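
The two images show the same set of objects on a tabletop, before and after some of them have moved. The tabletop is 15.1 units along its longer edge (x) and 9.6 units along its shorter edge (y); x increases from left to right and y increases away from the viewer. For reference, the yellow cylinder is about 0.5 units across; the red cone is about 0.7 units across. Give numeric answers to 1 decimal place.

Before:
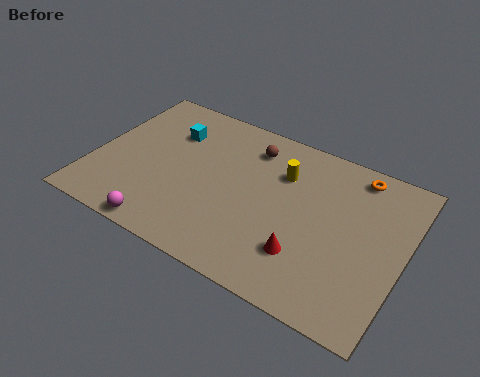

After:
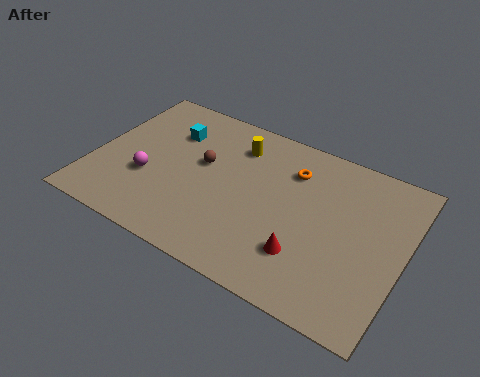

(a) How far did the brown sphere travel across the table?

3.0

The brown sphere was near (7.3, 7.7) before and (5.2, 5.6) after, so it travelled √(2.1² + 2.1²) ≈ 3.0 units.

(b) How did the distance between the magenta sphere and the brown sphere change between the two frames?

-4.4

They were about 7.6 units apart before and 3.2 after — 4.4 units closer together.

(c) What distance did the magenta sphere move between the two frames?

3.0

The magenta sphere was near (4.1, 0.8) before and (2.8, 3.5) after, so it travelled √(1.3² + 2.7²) ≈ 3.0 units.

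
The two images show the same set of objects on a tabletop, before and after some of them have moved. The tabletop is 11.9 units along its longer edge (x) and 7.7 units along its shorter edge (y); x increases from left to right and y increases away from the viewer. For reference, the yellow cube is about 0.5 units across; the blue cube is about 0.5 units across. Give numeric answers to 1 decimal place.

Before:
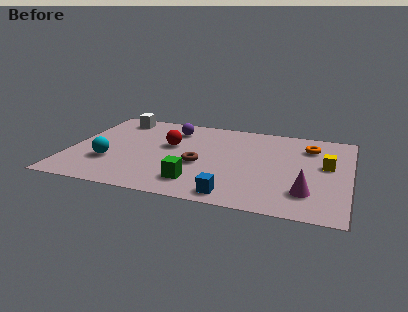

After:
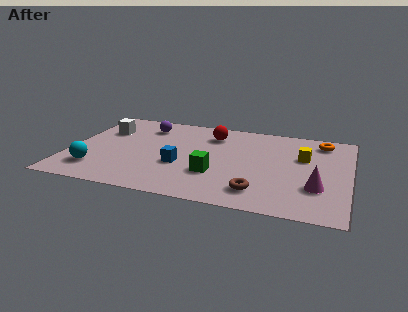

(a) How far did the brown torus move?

3.1

The brown torus was near (5.6, 3.2) before and (8.2, 1.5) after, so it travelled √(2.6² + 1.7²) ≈ 3.1 units.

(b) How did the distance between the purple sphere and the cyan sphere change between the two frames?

+0.4

The distance was about 4.3 in the first image and 4.7 in the second, so they moved 0.4 units further apart.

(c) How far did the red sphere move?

2.2

From (4.2, 4.6) to (5.9, 6.0), the red sphere covered √(1.7² + 1.4²) ≈ 2.2 units.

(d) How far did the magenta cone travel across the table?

0.6

The magenta cone moved from about (10.2, 1.9) to (10.6, 2.4), a distance of √(0.4² + 0.5²) ≈ 0.6.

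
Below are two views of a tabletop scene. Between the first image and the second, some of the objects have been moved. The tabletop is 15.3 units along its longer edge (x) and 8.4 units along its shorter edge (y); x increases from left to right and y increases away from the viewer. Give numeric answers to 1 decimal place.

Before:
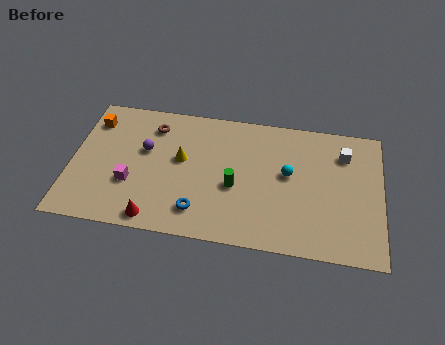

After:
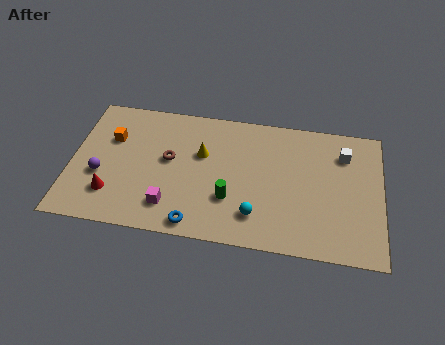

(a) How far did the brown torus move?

2.2

The brown torus was near (3.9, 6.7) before and (4.8, 4.7) after, so it travelled √(0.9² + 2.0²) ≈ 2.2 units.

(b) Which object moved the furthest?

the cyan sphere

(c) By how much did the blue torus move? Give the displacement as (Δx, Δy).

(-0.1, -0.8)

From the two frames, the blue torus sits at roughly (6.4, 1.7) before and (6.3, 0.9) after.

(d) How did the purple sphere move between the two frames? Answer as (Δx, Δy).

(-2.1, -1.9)

From the two frames, the purple sphere sits at roughly (3.6, 5.1) before and (1.5, 3.2) after.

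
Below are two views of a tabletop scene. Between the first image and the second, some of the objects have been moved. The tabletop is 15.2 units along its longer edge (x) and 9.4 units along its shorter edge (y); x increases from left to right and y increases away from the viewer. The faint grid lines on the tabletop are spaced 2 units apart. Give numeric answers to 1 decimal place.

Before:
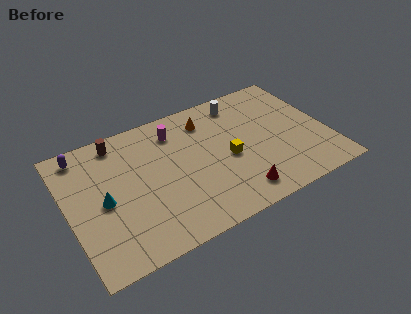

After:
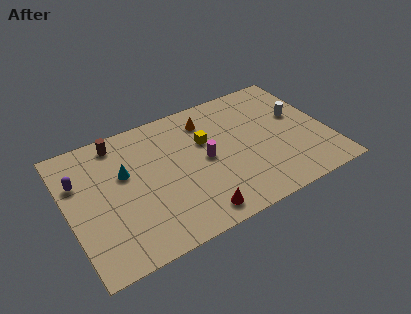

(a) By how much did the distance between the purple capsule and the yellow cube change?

-1.6

Before: roughly 9.0 units apart; after: 7.4. That's 1.6 units closer together.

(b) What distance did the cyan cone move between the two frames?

2.0

The cyan cone moved from about (2.0, 4.4) to (3.4, 5.8), a distance of √(1.4² + 1.4²) ≈ 2.0.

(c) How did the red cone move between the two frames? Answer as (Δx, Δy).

(-2.5, -0.3)

The red cone was at about (9.4, 1.5) and moved to about (6.9, 1.2).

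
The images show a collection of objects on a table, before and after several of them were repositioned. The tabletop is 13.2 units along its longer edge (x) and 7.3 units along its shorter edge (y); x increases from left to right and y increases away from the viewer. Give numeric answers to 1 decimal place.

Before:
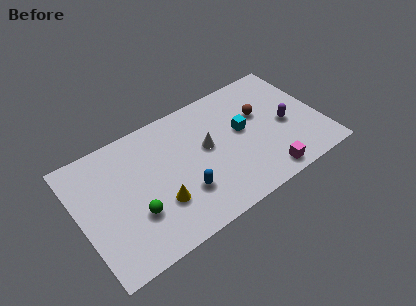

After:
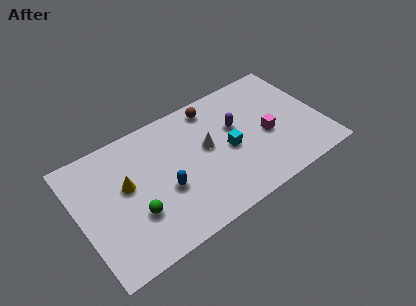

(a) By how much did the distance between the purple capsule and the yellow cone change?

-1.2

Before: roughly 7.3 units apart; after: 6.1. That's 1.2 units closer together.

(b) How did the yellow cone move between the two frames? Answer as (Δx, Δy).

(-1.5, 1.9)

The yellow cone started near (4.1, 2.3) and ended near (2.6, 4.2).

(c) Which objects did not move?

the green sphere and the white cone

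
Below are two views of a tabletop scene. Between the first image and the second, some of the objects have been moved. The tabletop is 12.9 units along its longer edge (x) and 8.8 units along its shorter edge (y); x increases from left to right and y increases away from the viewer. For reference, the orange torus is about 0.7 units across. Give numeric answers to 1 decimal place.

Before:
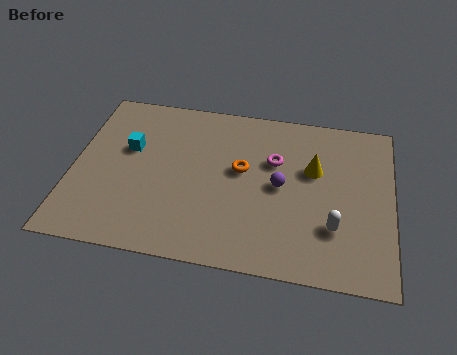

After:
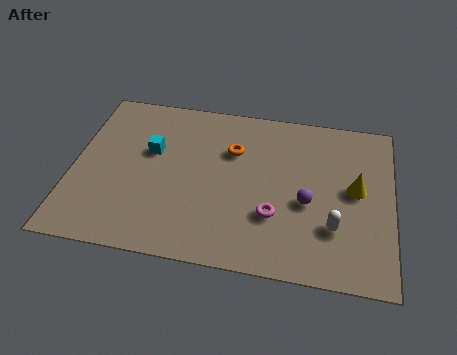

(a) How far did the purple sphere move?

1.3

The purple sphere was near (8.4, 4.4) before and (9.5, 3.7) after, so it travelled √(1.1² + 0.7²) ≈ 1.3 units.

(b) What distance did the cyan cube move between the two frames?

0.9

The cyan cube was near (2.2, 5.4) before and (3.1, 5.4) after, so it travelled √(0.9² + 0.0²) ≈ 0.9 units.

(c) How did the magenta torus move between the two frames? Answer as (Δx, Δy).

(0.1, -2.9)

The magenta torus started near (8.1, 5.7) and ended near (8.2, 2.8).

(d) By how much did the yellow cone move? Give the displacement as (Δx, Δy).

(1.7, -0.8)

From the two frames, the yellow cone sits at roughly (9.7, 5.5) before and (11.4, 4.7) after.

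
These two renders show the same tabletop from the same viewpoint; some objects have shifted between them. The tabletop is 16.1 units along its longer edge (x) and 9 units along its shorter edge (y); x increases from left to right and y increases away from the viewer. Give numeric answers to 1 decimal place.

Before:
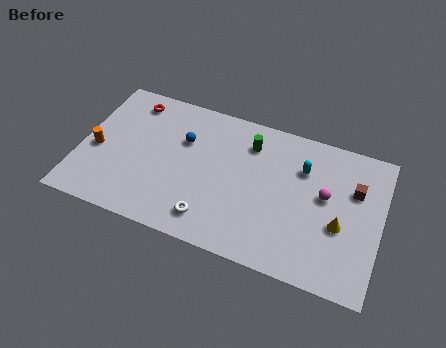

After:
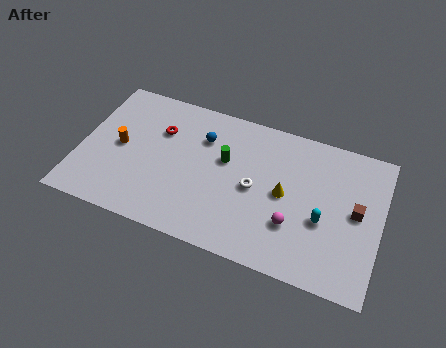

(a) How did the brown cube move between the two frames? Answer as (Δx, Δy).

(0.2, -1.3)

The brown cube was at about (14.6, 6.0) and moved to about (14.8, 4.7).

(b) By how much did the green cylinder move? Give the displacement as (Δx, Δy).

(-1.2, -1.5)

From the two frames, the green cylinder sits at roughly (8.9, 7.0) before and (7.7, 5.5) after.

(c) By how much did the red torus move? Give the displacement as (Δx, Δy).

(1.7, -1.4)

From the two frames, the red torus sits at roughly (2.4, 7.6) before and (4.1, 6.2) after.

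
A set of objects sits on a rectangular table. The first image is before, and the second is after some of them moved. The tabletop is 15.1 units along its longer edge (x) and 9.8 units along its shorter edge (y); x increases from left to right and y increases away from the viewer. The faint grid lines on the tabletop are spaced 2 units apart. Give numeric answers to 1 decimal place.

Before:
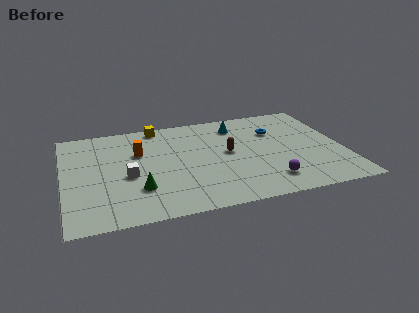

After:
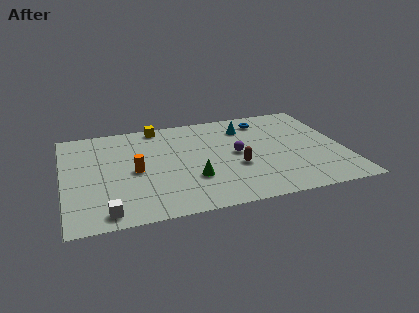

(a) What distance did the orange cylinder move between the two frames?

1.8

The orange cylinder moved from about (4.1, 6.4) to (3.8, 4.6), a distance of √(0.3² + 1.8²) ≈ 1.8.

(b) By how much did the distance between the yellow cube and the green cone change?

-0.3

They were about 6.3 units apart before and 6.0 after — 0.3 units closer together.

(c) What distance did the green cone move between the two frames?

2.9

From (3.9, 2.8) to (6.8, 3.1), the green cone covered √(2.9² + 0.3²) ≈ 2.9 units.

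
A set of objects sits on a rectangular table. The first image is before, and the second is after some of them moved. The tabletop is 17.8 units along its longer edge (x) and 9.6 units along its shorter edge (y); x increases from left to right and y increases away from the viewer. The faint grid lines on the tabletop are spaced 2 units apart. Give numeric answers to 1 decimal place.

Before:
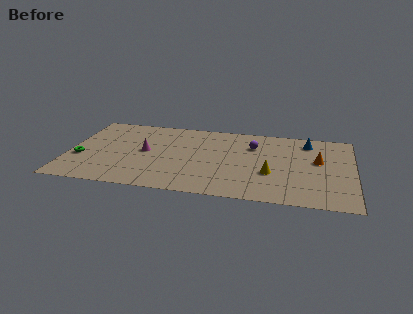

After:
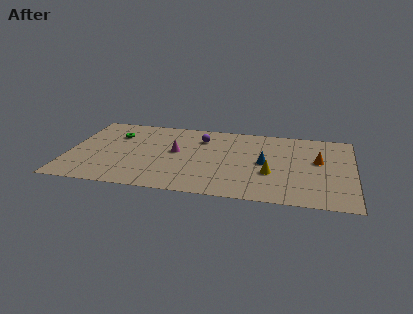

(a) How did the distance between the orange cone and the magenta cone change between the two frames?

-1.9

They were about 10.8 units apart before and 8.9 after — 1.9 units closer together.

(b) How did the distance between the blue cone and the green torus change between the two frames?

-5.0

Before: roughly 14.7 units apart; after: 9.7. That's 5.0 units closer together.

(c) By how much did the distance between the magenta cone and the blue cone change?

-4.9

Before: roughly 10.5 units apart; after: 5.6. That's 4.9 units closer together.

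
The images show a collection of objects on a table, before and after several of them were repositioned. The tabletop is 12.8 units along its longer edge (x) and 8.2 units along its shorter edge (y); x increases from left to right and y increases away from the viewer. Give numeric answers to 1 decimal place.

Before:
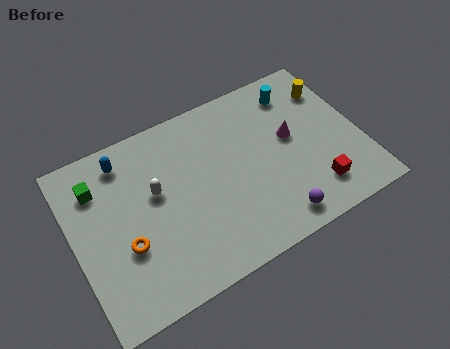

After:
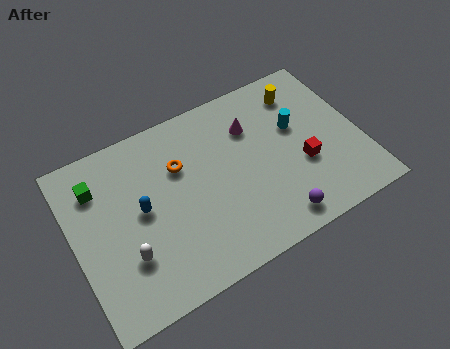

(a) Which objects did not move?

the green cube and the purple sphere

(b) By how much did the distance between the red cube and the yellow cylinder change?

-1.2

They were about 4.7 units apart before and 3.5 after — 1.2 units closer together.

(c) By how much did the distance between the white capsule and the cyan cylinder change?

+1.4

They were about 7.0 units apart before and 8.4 after — 1.4 units further apart.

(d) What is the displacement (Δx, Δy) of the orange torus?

(2.8, 2.5)

The orange torus started near (2.1, 3.0) and ended near (4.9, 5.5).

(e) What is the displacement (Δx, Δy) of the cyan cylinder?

(-0.3, -1.7)

The cyan cylinder started near (10.4, 6.7) and ended near (10.1, 5.0).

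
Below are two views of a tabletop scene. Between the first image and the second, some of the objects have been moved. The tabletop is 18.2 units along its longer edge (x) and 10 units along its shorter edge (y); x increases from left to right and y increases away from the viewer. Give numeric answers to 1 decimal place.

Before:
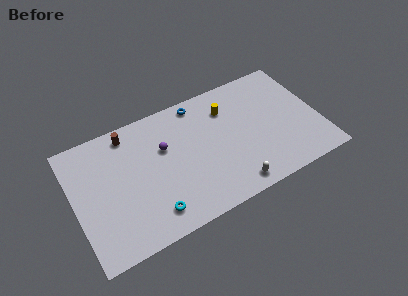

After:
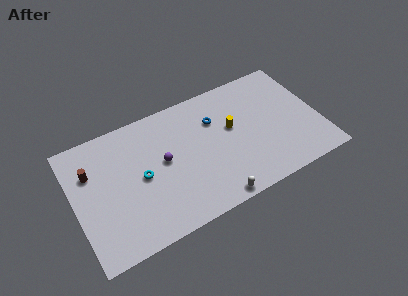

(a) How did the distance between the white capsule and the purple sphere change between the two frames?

-1.3

Before: roughly 6.8 units apart; after: 5.5. That's 1.3 units closer together.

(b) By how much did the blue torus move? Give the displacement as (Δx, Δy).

(1.0, -1.9)

The blue torus started near (9.7, 8.9) and ended near (10.7, 7.0).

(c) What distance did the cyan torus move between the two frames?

3.1

The cyan torus moved from about (5.3, 1.8) to (4.9, 4.9), a distance of √(0.4² + 3.1²) ≈ 3.1.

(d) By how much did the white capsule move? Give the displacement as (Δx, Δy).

(-1.5, -0.4)

The white capsule was at about (11.2, 1.2) and moved to about (9.7, 0.8).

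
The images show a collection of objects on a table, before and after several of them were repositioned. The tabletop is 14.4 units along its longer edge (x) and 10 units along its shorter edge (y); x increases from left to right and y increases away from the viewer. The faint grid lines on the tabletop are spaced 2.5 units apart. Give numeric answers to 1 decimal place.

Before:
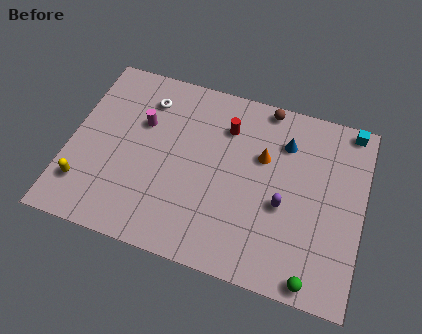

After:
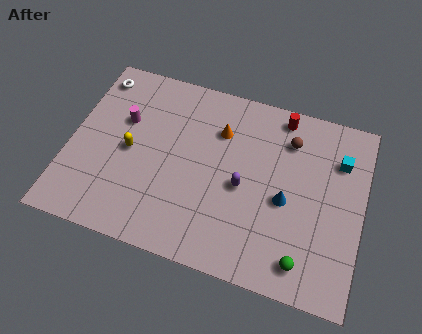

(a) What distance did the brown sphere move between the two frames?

2.0

From (9.3, 9.2) to (10.6, 7.7), the brown sphere covered √(1.3² + 1.5²) ≈ 2.0 units.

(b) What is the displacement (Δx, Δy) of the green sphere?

(-0.5, 0.7)

The green sphere was at about (12.3, 0.8) and moved to about (11.8, 1.5).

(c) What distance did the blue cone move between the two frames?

3.1

From (10.4, 7.5) to (10.7, 4.4), the blue cone covered √(0.3² + 3.1²) ≈ 3.1 units.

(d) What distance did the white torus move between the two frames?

2.7

From (3.5, 7.9) to (0.9, 8.5), the white torus covered √(2.6² + 0.6²) ≈ 2.7 units.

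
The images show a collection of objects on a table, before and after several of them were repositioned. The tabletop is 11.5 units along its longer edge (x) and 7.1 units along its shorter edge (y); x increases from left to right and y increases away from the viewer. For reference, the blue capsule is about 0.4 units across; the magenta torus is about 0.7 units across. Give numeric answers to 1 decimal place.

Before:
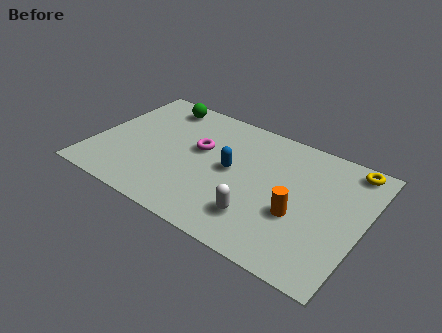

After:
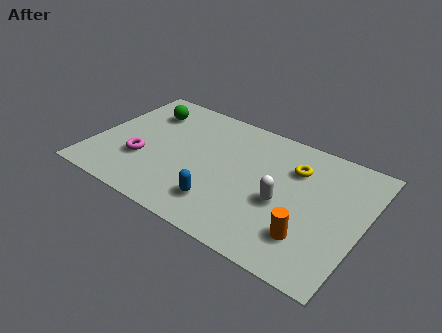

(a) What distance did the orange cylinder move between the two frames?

1.1

The orange cylinder was near (8.9, 2.7) before and (9.5, 1.8) after, so it travelled √(0.6² + 0.9²) ≈ 1.1 units.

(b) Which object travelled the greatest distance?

the magenta torus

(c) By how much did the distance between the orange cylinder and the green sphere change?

+1.1

They were about 7.4 units apart before and 8.5 after — 1.1 units further apart.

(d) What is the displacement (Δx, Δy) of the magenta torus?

(-2.2, -1.8)

The magenta torus started near (4.4, 4.2) and ended near (2.2, 2.4).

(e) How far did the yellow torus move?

2.5

The yellow torus was near (10.6, 6.3) before and (8.4, 5.1) after, so it travelled √(2.2² + 1.2²) ≈ 2.5 units.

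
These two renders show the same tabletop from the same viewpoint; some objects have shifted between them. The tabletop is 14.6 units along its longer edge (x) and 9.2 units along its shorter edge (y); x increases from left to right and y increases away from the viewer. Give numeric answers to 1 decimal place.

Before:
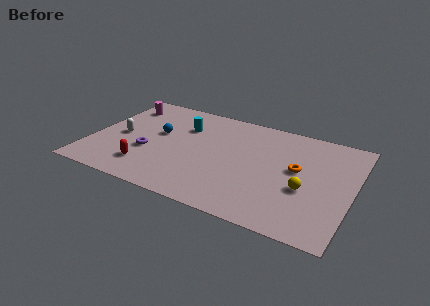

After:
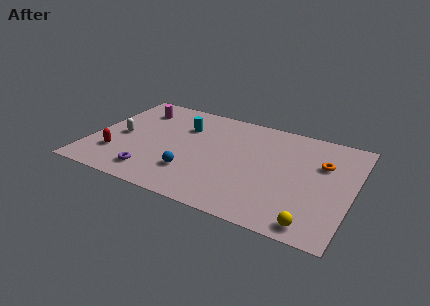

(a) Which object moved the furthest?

the blue sphere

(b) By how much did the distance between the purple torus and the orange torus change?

+1.7

They were about 8.4 units apart before and 10.1 after — 1.7 units further apart.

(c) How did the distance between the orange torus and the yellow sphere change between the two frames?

+3.5

The distance was about 1.6 in the first image and 5.1 in the second, so they moved 3.5 units further apart.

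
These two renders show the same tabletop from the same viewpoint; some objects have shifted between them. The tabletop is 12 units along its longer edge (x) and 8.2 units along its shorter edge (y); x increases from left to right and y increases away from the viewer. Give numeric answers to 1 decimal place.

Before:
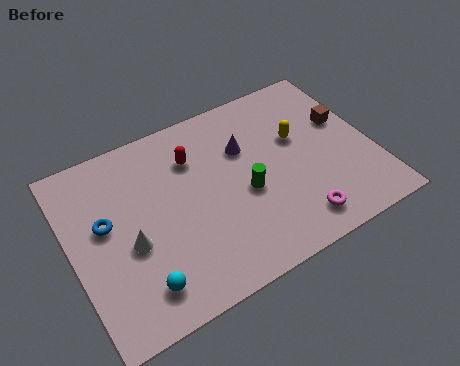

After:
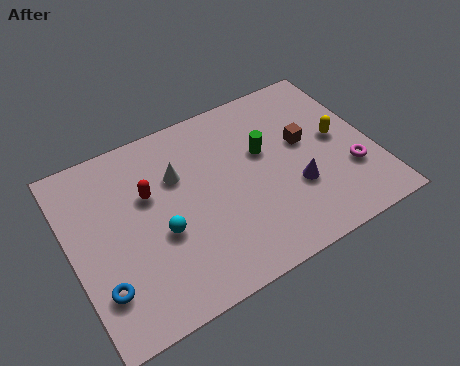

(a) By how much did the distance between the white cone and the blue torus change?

+3.4

Before: roughly 1.5 units apart; after: 4.9. That's 3.4 units further apart.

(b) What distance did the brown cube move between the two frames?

1.7

From (11.1, 5.0) to (9.4, 4.7), the brown cube covered √(1.7² + 0.3²) ≈ 1.7 units.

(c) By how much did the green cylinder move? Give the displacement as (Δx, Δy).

(1.0, 1.5)

The green cylinder was at about (6.8, 3.5) and moved to about (7.8, 5.0).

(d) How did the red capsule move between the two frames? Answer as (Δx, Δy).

(-1.9, -0.8)

The red capsule was at about (5.1, 6.0) and moved to about (3.2, 5.2).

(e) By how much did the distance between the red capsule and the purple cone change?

+3.9

Before: roughly 2.1 units apart; after: 6.0. That's 3.9 units further apart.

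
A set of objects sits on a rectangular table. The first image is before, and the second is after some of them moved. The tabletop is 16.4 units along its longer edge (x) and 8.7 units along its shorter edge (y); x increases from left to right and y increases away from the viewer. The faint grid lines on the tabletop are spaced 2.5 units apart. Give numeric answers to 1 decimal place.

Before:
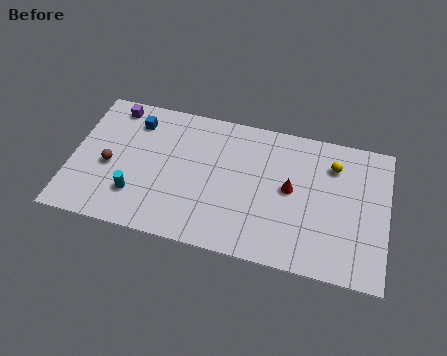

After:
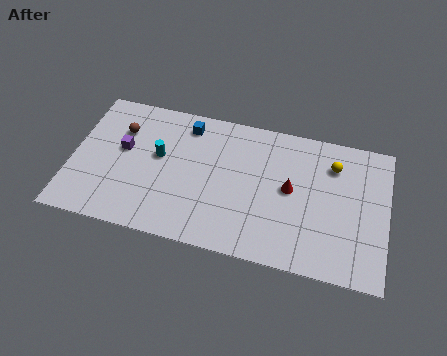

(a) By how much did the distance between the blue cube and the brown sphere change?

+0.3

The distance was about 3.3 in the first image and 3.6 in the second, so they moved 0.3 units further apart.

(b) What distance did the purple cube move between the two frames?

2.7

The purple cube moved from about (1.9, 7.6) to (2.6, 5.0), a distance of √(0.7² + 2.6²) ≈ 2.7.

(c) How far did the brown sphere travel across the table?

2.4

The brown sphere was near (2.0, 3.8) before and (2.4, 6.2) after, so it travelled √(0.4² + 2.4²) ≈ 2.4 units.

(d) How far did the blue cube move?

2.7

From (3.1, 6.9) to (5.8, 7.3), the blue cube covered √(2.7² + 0.4²) ≈ 2.7 units.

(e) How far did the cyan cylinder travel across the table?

2.9

The cyan cylinder moved from about (3.5, 2.3) to (4.5, 5.0), a distance of √(1.0² + 2.7²) ≈ 2.9.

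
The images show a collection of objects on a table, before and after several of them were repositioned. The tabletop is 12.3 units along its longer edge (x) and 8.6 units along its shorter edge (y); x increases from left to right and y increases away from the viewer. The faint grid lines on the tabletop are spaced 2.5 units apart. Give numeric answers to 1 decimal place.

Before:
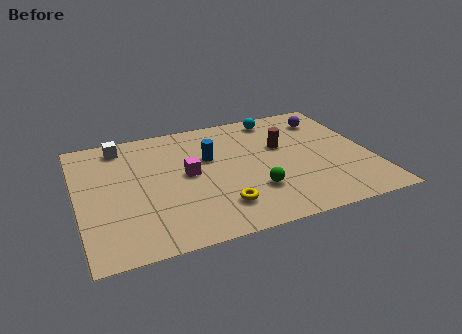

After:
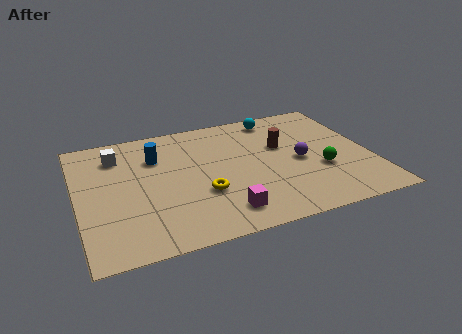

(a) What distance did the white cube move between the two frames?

0.7

From (2.0, 7.4) to (1.8, 6.7), the white cube covered √(0.2² + 0.7²) ≈ 0.7 units.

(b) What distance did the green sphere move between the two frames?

3.0

The green sphere moved from about (7.2, 2.5) to (10.1, 3.1), a distance of √(2.9² + 0.6²) ≈ 3.0.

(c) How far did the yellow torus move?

1.3

From (5.7, 1.9) to (5.1, 3.0), the yellow torus covered √(0.6² + 1.1²) ≈ 1.3 units.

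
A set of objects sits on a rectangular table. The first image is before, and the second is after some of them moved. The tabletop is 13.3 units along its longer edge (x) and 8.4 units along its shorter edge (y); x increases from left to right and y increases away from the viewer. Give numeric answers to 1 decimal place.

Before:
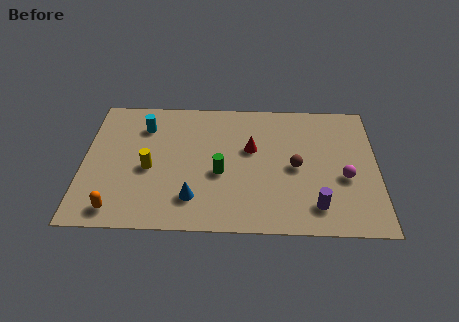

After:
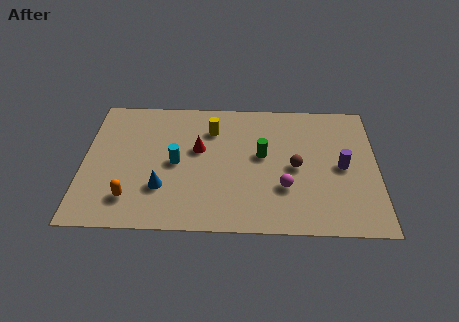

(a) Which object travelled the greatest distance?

the yellow cylinder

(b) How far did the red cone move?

2.4

From (7.6, 5.1) to (5.2, 5.0), the red cone covered √(2.4² + 0.1²) ≈ 2.4 units.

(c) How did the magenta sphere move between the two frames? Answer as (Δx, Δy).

(-2.7, -0.7)

The magenta sphere was at about (11.8, 3.4) and moved to about (9.1, 2.7).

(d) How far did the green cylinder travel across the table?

2.2

From (6.2, 3.5) to (8.1, 4.7), the green cylinder covered √(1.9² + 1.2²) ≈ 2.2 units.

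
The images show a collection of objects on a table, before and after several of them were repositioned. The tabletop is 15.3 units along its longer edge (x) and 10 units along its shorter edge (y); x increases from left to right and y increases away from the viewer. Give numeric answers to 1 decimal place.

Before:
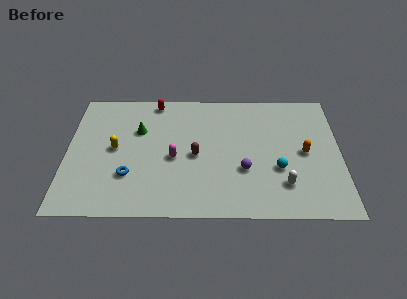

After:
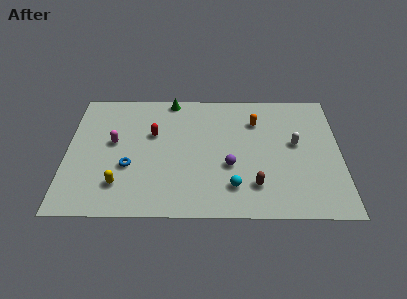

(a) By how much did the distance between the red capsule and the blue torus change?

-3.3

The distance was about 6.2 in the first image and 2.9 in the second, so they moved 3.3 units closer together.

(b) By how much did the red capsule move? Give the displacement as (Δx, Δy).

(-0.1, -2.7)

From the two frames, the red capsule sits at roughly (4.9, 9.0) before and (4.8, 6.3) after.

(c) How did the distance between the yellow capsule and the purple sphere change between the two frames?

-1.1

The distance was about 7.4 in the first image and 6.3 in the second, so they moved 1.1 units closer together.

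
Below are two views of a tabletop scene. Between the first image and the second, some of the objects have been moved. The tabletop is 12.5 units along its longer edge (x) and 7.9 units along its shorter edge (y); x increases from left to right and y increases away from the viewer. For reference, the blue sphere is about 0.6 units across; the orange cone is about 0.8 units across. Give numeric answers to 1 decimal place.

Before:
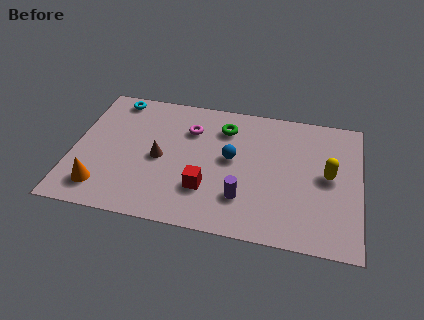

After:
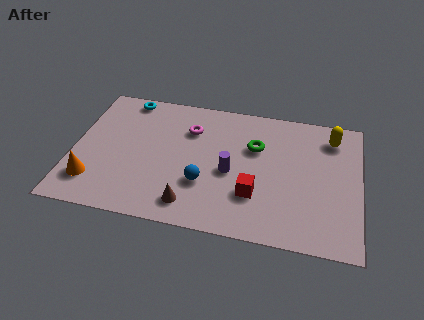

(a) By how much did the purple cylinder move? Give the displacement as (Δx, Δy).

(-0.6, 1.4)

The purple cylinder started near (7.5, 2.1) and ended near (6.9, 3.5).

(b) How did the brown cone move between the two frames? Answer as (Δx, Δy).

(1.5, -2.4)

From the two frames, the brown cone sits at roughly (3.8, 3.7) before and (5.3, 1.3) after.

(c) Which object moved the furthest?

the brown cone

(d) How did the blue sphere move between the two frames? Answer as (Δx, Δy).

(-1.1, -1.7)

The blue sphere started near (6.9, 4.3) and ended near (5.8, 2.6).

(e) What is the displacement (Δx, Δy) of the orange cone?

(-0.4, 0.3)

The orange cone started near (1.4, 1.5) and ended near (1.0, 1.8).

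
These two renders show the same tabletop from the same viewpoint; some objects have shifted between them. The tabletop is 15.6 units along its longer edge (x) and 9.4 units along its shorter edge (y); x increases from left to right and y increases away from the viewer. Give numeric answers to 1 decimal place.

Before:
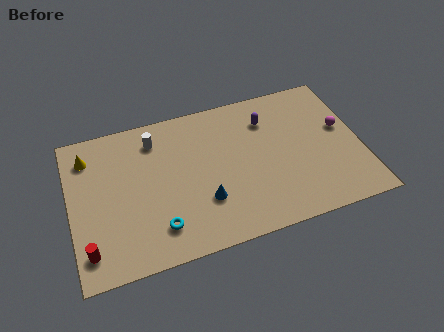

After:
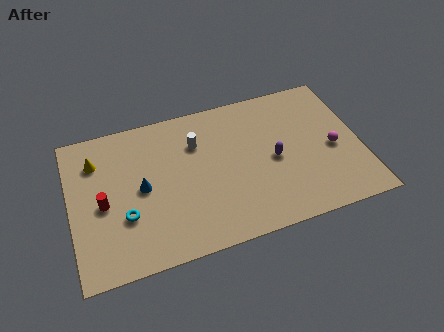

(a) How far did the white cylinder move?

2.4

The white cylinder was near (4.7, 7.6) before and (6.9, 6.7) after, so it travelled √(2.2² + 0.9²) ≈ 2.4 units.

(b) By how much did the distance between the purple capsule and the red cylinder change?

-2.2

The distance was about 11.4 in the first image and 9.2 in the second, so they moved 2.2 units closer together.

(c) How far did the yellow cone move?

0.6

From (1.1, 7.5) to (1.5, 7.1), the yellow cone covered √(0.4² + 0.4²) ≈ 0.6 units.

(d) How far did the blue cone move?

3.7

The blue cone moved from about (7.0, 2.9) to (3.8, 4.7), a distance of √(3.2² + 1.8²) ≈ 3.7.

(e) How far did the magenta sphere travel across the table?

1.3

The magenta sphere was near (14.7, 5.4) before and (14.1, 4.2) after, so it travelled √(0.6² + 1.2²) ≈ 1.3 units.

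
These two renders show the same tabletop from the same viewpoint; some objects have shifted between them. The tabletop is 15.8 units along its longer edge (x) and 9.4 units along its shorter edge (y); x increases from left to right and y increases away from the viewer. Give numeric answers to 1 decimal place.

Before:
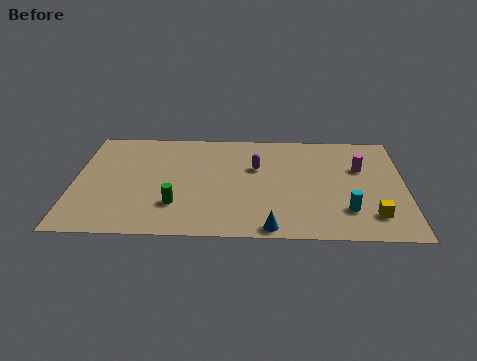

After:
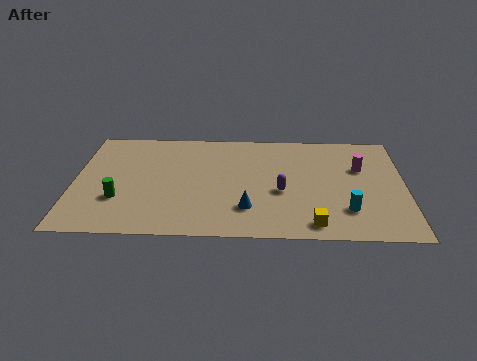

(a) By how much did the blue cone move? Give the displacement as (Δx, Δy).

(-1.1, 1.6)

The blue cone started near (9.4, 0.8) and ended near (8.3, 2.4).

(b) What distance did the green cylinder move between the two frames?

2.7

The green cylinder was near (4.9, 2.6) before and (2.2, 3.0) after, so it travelled √(2.7² + 0.4²) ≈ 2.7 units.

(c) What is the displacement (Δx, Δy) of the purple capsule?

(1.2, -2.1)

The purple capsule started near (8.7, 6.0) and ended near (9.9, 3.9).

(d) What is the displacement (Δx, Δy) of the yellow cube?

(-2.8, -0.8)

From the two frames, the yellow cube sits at roughly (14.2, 2.0) before and (11.4, 1.2) after.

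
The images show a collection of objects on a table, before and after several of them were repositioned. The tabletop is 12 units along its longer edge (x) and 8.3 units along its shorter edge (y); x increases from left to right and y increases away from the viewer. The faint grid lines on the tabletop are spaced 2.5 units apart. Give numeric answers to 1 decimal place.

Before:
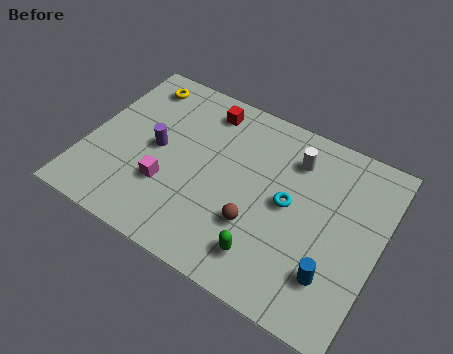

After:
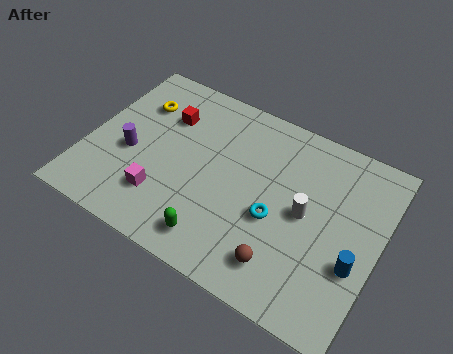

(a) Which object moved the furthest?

the white cylinder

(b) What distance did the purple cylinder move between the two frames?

1.2

From (2.8, 4.2) to (1.8, 3.5), the purple cylinder covered √(1.0² + 0.7²) ≈ 1.2 units.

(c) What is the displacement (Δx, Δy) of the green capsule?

(-2.0, -0.3)

From the two frames, the green capsule sits at roughly (7.8, 1.6) before and (5.8, 1.3) after.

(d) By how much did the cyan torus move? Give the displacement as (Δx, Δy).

(-0.4, -0.9)

The cyan torus was at about (8.3, 4.3) and moved to about (7.9, 3.4).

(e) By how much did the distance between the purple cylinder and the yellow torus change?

-0.6

The distance was about 3.1 in the first image and 2.5 in the second, so they moved 0.6 units closer together.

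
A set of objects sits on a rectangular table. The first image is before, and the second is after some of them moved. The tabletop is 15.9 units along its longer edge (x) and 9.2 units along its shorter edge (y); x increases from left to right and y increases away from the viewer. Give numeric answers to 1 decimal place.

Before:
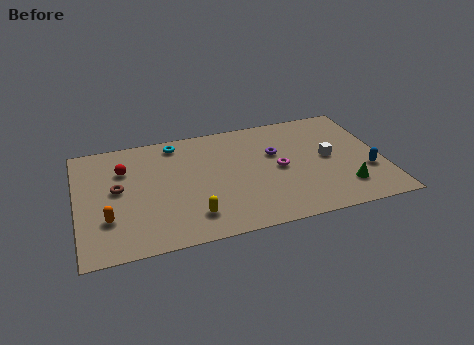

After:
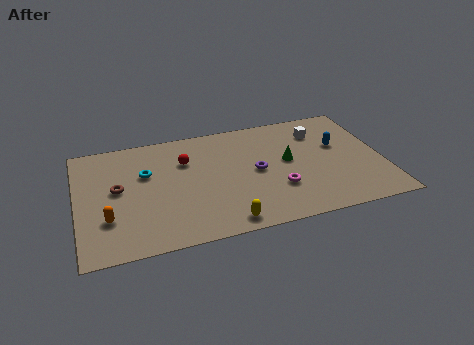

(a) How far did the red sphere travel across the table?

3.2

From (2.5, 6.5) to (5.7, 6.4), the red sphere covered √(3.2² + 0.1²) ≈ 3.2 units.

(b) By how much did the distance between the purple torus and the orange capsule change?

-1.4

They were about 9.4 units apart before and 8.0 after — 1.4 units closer together.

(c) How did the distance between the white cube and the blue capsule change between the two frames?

-0.8

Before: roughly 2.5 units apart; after: 1.7. That's 0.8 units closer together.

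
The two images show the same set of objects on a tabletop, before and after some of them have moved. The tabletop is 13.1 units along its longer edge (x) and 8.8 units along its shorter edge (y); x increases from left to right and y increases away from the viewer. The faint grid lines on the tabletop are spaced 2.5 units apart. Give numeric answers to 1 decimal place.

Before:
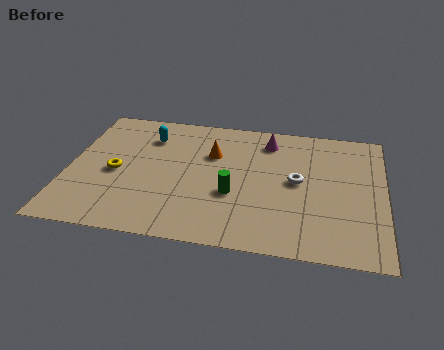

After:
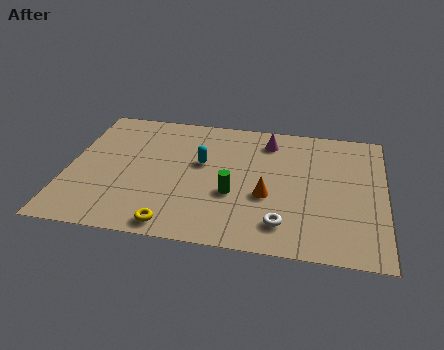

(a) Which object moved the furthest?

the yellow torus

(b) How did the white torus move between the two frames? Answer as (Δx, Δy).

(-0.5, -2.9)

The white torus was at about (9.5, 4.6) and moved to about (9.0, 1.7).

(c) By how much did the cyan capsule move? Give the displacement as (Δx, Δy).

(2.3, -1.5)

From the two frames, the cyan capsule sits at roughly (3.2, 6.7) before and (5.5, 5.2) after.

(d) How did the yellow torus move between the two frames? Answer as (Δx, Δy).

(2.6, -3.1)

The yellow torus started near (2.0, 4.0) and ended near (4.6, 0.9).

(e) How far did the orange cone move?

3.5

The orange cone moved from about (5.9, 5.9) to (8.3, 3.4), a distance of √(2.4² + 2.5²) ≈ 3.5.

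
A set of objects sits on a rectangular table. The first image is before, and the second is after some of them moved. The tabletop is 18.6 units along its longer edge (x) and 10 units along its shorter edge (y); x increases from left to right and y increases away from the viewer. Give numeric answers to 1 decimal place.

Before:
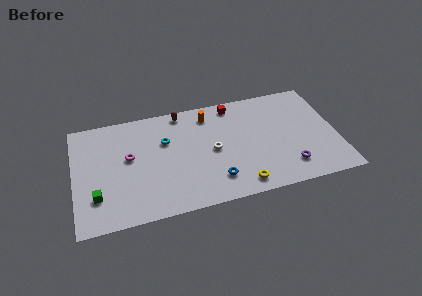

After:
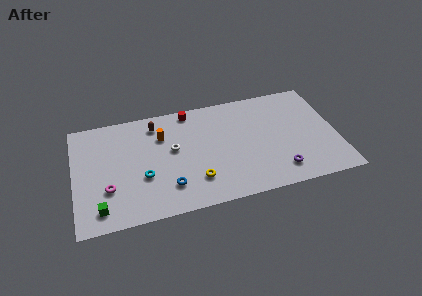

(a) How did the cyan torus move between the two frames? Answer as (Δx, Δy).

(-1.7, -2.9)

From the two frames, the cyan torus sits at roughly (6.5, 6.6) before and (4.8, 3.7) after.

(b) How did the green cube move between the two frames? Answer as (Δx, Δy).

(0.2, -1.1)

From the two frames, the green cube sits at roughly (1.5, 2.7) before and (1.7, 1.6) after.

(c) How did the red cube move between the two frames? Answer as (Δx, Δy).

(-3.1, 0.2)

The red cube started near (11.5, 8.8) and ended near (8.4, 9.0).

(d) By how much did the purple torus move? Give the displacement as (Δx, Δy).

(-0.7, -0.2)

From the two frames, the purple torus sits at roughly (15.0, 2.1) before and (14.3, 1.9) after.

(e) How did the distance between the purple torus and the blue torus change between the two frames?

+2.6

They were about 5.2 units apart before and 7.8 after — 2.6 units further apart.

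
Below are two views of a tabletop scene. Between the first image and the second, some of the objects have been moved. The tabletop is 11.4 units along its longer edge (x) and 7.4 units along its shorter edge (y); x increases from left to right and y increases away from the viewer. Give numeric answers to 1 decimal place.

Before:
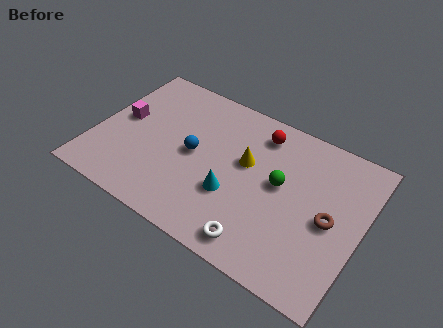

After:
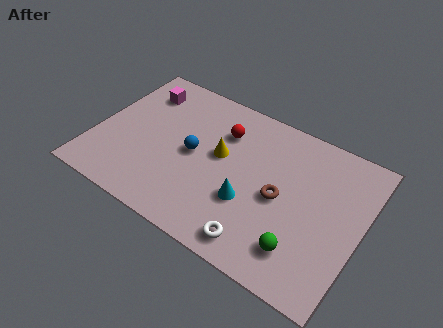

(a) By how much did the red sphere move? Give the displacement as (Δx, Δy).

(-1.5, -0.7)

The red sphere started near (6.7, 6.1) and ended near (5.2, 5.4).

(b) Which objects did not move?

the blue sphere and the white torus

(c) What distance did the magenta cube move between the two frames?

1.9

The magenta cube was near (1.0, 4.0) before and (1.5, 5.8) after, so it travelled √(0.5² + 1.8²) ≈ 1.9 units.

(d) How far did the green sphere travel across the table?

2.8

The green sphere moved from about (7.9, 4.1) to (9.2, 1.6), a distance of √(1.3² + 2.5²) ≈ 2.8.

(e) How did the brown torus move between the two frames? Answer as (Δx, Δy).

(-2.1, 0.0)

The brown torus was at about (10.1, 3.5) and moved to about (8.0, 3.5).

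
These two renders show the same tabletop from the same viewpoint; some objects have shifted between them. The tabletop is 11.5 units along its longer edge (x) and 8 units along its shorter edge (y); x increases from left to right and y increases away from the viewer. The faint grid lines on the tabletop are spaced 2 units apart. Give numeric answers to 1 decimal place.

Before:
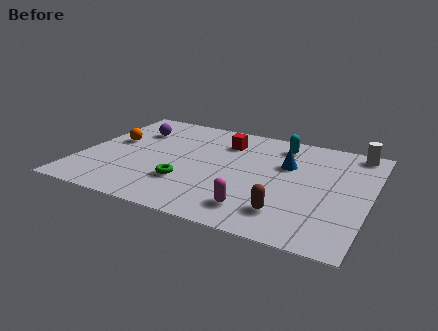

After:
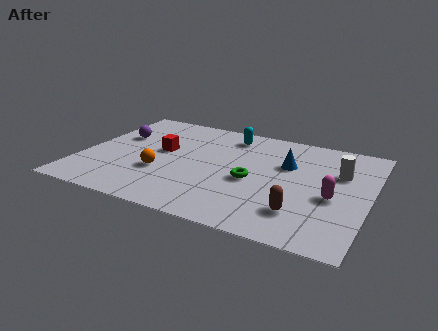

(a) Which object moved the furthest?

the magenta capsule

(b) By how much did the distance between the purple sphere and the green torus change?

+1.6

Before: roughly 4.3 units apart; after: 5.9. That's 1.6 units further apart.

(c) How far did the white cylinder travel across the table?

2.0

The white cylinder moved from about (10.7, 7.2) to (10.2, 5.3), a distance of √(0.5² + 1.9²) ≈ 2.0.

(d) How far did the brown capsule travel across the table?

0.5

The brown capsule moved from about (8.5, 1.7) to (9.0, 1.9), a distance of √(0.5² + 0.2²) ≈ 0.5.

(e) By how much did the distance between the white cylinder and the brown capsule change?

-2.3

The distance was about 5.9 in the first image and 3.6 in the second, so they moved 2.3 units closer together.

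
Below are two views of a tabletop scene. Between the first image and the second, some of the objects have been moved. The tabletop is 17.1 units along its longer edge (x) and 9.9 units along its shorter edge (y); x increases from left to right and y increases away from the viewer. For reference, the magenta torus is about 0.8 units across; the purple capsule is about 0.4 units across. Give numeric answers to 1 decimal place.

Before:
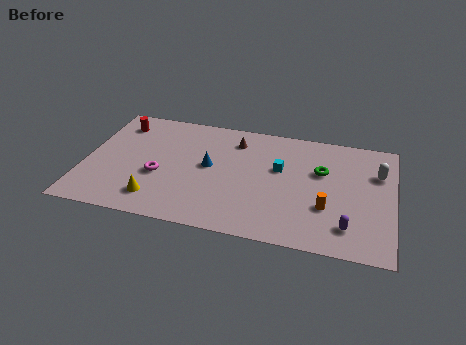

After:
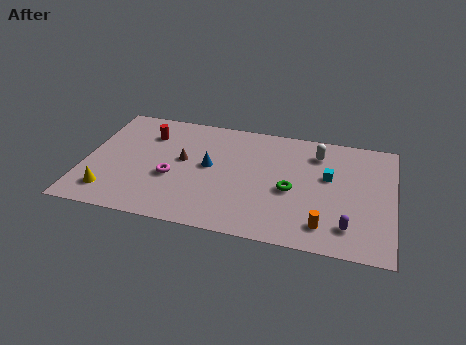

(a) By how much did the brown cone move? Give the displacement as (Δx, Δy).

(-2.8, -2.4)

The brown cone started near (8.2, 7.9) and ended near (5.4, 5.5).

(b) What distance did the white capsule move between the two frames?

3.5

The white capsule was near (16.2, 6.8) before and (12.8, 7.8) after, so it travelled √(3.4² + 1.0²) ≈ 3.5 units.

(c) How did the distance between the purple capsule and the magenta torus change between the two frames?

-0.7

The distance was about 10.7 in the first image and 10.0 in the second, so they moved 0.7 units closer together.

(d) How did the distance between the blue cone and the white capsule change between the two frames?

-3.0

They were about 9.4 units apart before and 6.4 after — 3.0 units closer together.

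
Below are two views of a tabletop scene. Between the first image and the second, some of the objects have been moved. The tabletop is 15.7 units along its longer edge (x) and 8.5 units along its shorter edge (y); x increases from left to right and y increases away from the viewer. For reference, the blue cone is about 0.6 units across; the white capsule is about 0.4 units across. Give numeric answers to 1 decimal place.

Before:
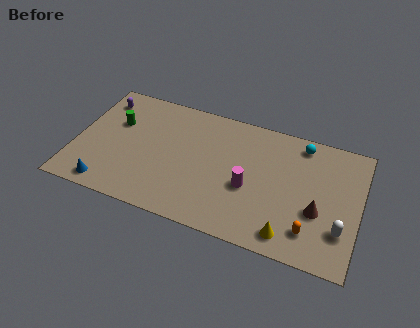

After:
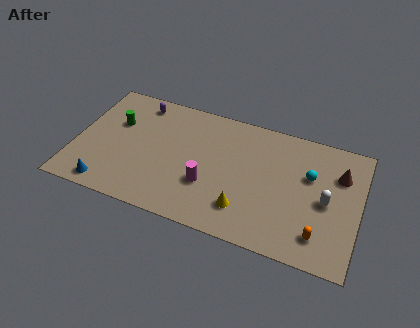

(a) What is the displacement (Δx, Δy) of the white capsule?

(-0.9, 1.6)

The white capsule was at about (14.8, 2.4) and moved to about (13.9, 4.0).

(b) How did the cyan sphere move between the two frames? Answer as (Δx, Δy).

(0.6, -2.0)

From the two frames, the cyan sphere sits at roughly (12.3, 7.4) before and (12.9, 5.4) after.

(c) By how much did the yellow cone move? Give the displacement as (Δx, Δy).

(-2.5, 0.8)

From the two frames, the yellow cone sits at roughly (12.1, 1.2) before and (9.6, 2.0) after.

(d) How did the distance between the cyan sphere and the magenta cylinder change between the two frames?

+1.3

The distance was about 4.7 in the first image and 6.0 in the second, so they moved 1.3 units further apart.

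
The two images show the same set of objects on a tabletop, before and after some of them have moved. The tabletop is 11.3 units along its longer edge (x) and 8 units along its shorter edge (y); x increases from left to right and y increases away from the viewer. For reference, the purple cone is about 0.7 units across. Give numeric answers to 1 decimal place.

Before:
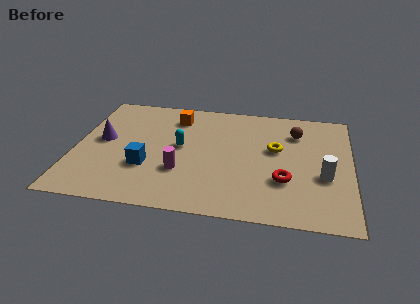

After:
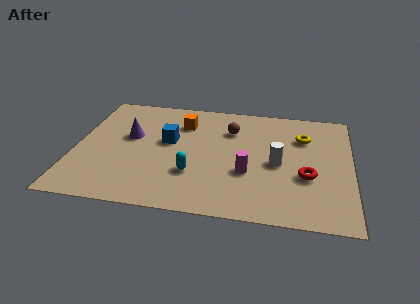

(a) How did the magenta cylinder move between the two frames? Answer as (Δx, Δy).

(2.7, 0.3)

From the two frames, the magenta cylinder sits at roughly (4.4, 2.6) before and (7.1, 2.9) after.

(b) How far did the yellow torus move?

1.5

The yellow torus was near (8.2, 4.7) before and (9.3, 5.7) after, so it travelled √(1.1² + 1.0²) ≈ 1.5 units.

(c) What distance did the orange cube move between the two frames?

0.5

The orange cube moved from about (4.0, 6.4) to (4.3, 6.0), a distance of √(0.3² + 0.4²) ≈ 0.5.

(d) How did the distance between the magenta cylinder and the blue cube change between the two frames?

+2.3

They were about 1.4 units apart before and 3.7 after — 2.3 units further apart.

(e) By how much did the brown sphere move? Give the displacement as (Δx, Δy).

(-2.7, -0.2)

From the two frames, the brown sphere sits at roughly (9.0, 6.0) before and (6.3, 5.8) after.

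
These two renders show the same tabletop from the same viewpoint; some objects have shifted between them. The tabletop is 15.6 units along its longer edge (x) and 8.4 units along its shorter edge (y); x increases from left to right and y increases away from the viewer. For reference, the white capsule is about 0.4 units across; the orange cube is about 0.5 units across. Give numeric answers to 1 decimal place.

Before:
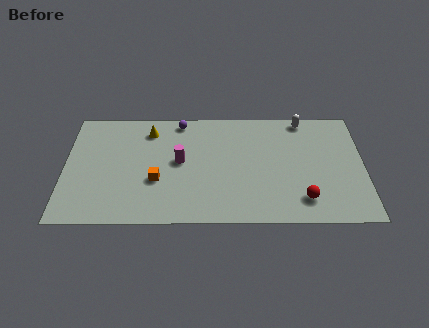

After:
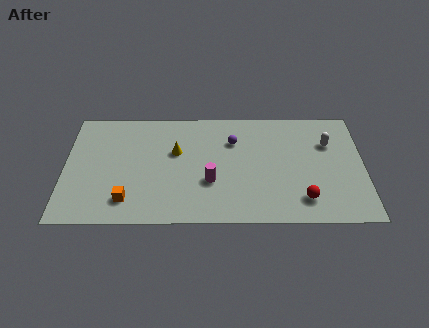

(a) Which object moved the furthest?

the purple sphere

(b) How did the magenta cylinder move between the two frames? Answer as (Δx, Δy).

(1.6, -1.5)

The magenta cylinder was at about (6.0, 4.5) and moved to about (7.6, 3.0).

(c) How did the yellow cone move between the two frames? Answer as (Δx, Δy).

(1.4, -1.6)

The yellow cone was at about (4.4, 6.8) and moved to about (5.8, 5.2).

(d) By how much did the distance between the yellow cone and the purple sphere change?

+1.4

They were about 1.7 units apart before and 3.1 after — 1.4 units further apart.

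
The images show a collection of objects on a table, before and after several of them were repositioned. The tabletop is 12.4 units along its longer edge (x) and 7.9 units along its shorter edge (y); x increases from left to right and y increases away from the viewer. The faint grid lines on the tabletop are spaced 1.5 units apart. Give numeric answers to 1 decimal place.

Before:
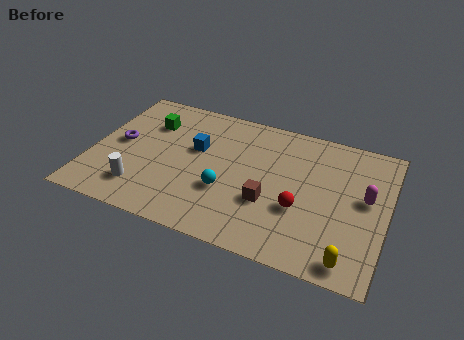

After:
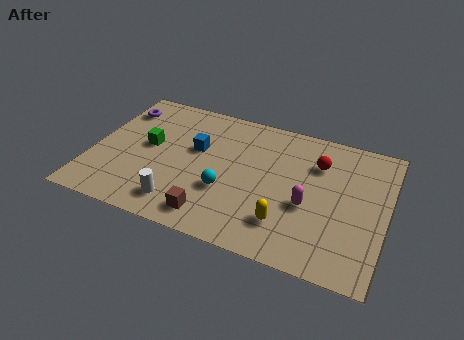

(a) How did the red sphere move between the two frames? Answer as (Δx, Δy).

(0.5, 2.8)

From the two frames, the red sphere sits at roughly (8.9, 2.9) before and (9.4, 5.7) after.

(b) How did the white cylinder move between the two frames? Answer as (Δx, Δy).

(1.7, -0.3)

The white cylinder was at about (2.3, 1.7) and moved to about (4.0, 1.4).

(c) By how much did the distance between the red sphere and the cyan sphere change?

+1.5

Before: roughly 3.1 units apart; after: 4.6. That's 1.5 units further apart.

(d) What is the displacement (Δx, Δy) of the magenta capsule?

(-2.3, -1.2)

The magenta capsule started near (11.5, 4.4) and ended near (9.2, 3.2).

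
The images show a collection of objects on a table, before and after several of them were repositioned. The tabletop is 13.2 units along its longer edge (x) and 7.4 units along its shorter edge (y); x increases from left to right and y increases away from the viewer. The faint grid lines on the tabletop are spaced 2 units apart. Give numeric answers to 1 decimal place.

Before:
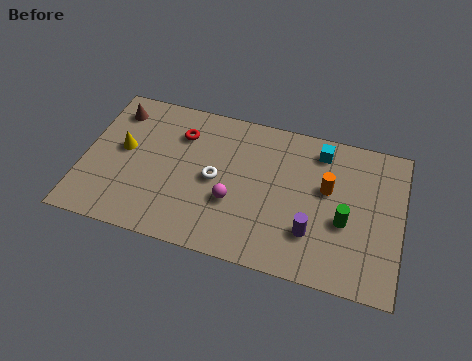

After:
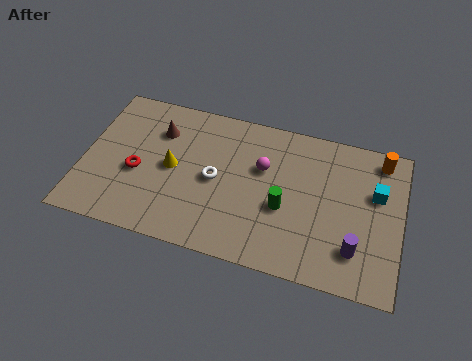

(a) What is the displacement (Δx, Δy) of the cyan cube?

(2.4, -1.5)

The cyan cube was at about (9.7, 6.2) and moved to about (12.1, 4.7).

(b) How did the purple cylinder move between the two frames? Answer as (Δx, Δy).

(1.8, -0.3)

The purple cylinder started near (9.6, 2.1) and ended near (11.4, 1.8).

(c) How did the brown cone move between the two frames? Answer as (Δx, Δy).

(1.9, -0.6)

The brown cone started near (1.1, 6.0) and ended near (3.0, 5.4).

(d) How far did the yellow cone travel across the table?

2.1

The yellow cone moved from about (1.6, 4.1) to (3.7, 3.7), a distance of √(2.1² + 0.4²) ≈ 2.1.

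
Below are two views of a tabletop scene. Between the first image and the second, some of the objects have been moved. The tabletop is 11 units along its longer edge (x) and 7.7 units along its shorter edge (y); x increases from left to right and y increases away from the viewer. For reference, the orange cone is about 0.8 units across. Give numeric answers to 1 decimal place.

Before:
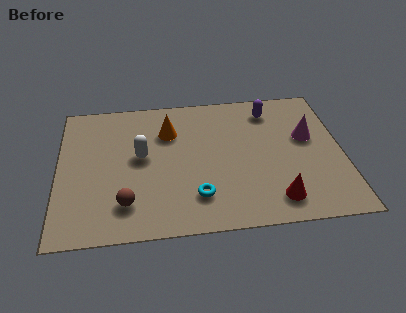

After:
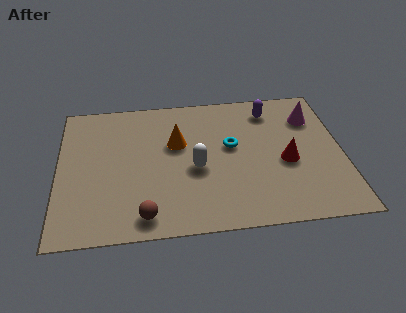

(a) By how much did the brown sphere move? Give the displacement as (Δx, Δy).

(0.7, -0.7)

From the two frames, the brown sphere sits at roughly (2.6, 1.7) before and (3.3, 1.0) after.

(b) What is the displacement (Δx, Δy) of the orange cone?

(0.3, -0.7)

The orange cone started near (4.3, 5.5) and ended near (4.6, 4.8).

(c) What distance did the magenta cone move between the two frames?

1.1

From (9.7, 4.6) to (9.9, 5.7), the magenta cone covered √(0.2² + 1.1²) ≈ 1.1 units.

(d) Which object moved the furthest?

the cyan torus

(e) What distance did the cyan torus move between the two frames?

3.0

The cyan torus moved from about (5.3, 1.8) to (6.7, 4.4), a distance of √(1.4² + 2.6²) ≈ 3.0.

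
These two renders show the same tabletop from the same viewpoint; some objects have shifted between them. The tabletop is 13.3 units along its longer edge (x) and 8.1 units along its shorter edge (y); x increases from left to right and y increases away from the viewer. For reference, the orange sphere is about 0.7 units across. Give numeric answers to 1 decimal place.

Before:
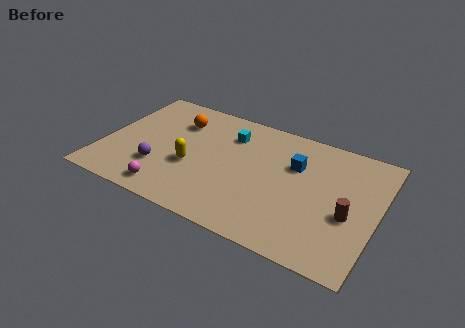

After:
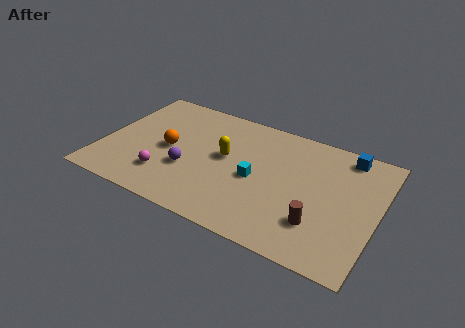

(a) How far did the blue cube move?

2.9

From (9.2, 5.4) to (11.5, 7.1), the blue cube covered √(2.3² + 1.7²) ≈ 2.9 units.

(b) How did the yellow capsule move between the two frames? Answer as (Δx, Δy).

(1.5, 1.3)

The yellow capsule started near (4.4, 3.2) and ended near (5.9, 4.5).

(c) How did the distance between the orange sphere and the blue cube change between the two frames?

+3.0

They were about 5.9 units apart before and 8.9 after — 3.0 units further apart.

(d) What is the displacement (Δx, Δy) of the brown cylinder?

(-1.3, -1.1)

From the two frames, the brown cylinder sits at roughly (12.0, 3.3) before and (10.7, 2.2) after.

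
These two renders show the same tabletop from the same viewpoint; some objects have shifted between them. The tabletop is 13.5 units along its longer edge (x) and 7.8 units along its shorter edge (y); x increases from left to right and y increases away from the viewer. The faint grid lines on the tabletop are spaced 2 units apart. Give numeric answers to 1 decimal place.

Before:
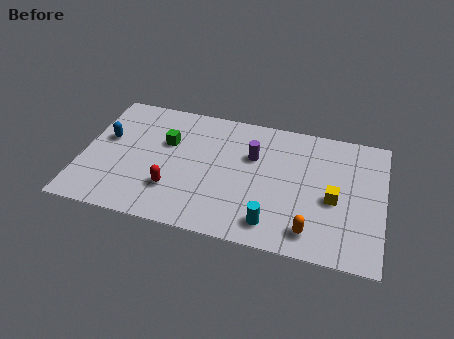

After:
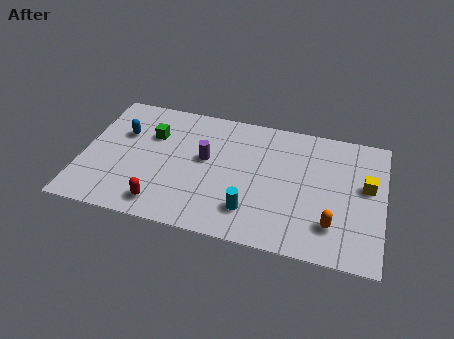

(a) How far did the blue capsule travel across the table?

0.9

From (1.0, 4.6) to (1.7, 5.1), the blue capsule covered √(0.7² + 0.5²) ≈ 0.9 units.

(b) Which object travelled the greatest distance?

the purple cylinder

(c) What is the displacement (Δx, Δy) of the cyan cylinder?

(-1.0, 0.5)

The cyan cylinder started near (8.7, 1.3) and ended near (7.7, 1.8).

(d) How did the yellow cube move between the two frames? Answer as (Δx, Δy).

(1.4, 1.1)

From the two frames, the yellow cube sits at roughly (11.3, 3.4) before and (12.7, 4.5) after.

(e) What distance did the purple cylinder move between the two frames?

2.2

The purple cylinder moved from about (7.6, 5.1) to (5.5, 4.4), a distance of √(2.1² + 0.7²) ≈ 2.2.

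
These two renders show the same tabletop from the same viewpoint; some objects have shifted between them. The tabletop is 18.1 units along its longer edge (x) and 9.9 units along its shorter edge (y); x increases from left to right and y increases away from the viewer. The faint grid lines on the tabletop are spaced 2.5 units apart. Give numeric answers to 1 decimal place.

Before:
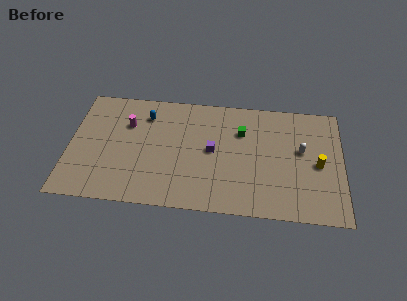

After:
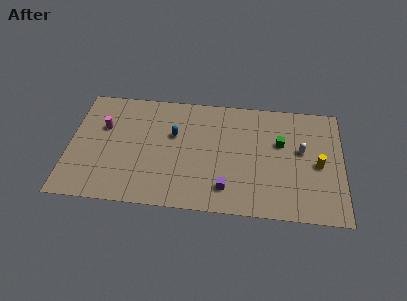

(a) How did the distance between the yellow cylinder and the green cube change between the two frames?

-2.6

The distance was about 5.6 in the first image and 3.0 in the second, so they moved 2.6 units closer together.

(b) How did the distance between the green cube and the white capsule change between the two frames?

-2.7

Before: roughly 4.2 units apart; after: 1.5. That's 2.7 units closer together.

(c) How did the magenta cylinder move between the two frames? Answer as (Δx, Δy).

(-1.6, -0.4)

The magenta cylinder started near (3.8, 6.8) and ended near (2.2, 6.4).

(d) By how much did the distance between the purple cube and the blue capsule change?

+0.3

They were about 5.2 units apart before and 5.5 after — 0.3 units further apart.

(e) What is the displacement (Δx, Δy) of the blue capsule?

(1.9, -1.5)

The blue capsule was at about (5.0, 7.7) and moved to about (6.9, 6.2).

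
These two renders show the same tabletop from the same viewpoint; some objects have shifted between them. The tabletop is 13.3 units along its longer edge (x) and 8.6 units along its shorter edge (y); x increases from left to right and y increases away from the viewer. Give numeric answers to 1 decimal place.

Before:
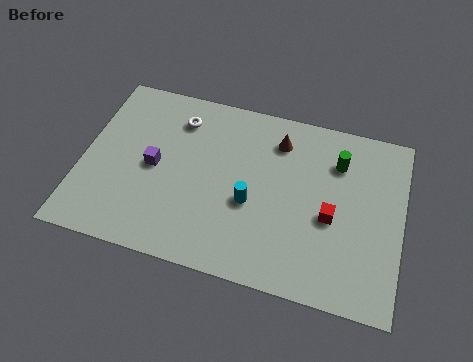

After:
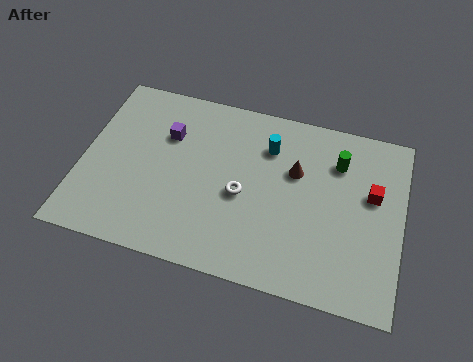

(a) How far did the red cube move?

2.2

The red cube moved from about (10.4, 3.7) to (12.0, 5.2), a distance of √(1.6² + 1.5²) ≈ 2.2.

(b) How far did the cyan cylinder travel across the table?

2.9

The cyan cylinder moved from about (7.1, 3.5) to (7.6, 6.4), a distance of √(0.5² + 2.9²) ≈ 2.9.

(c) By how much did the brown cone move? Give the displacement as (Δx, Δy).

(0.8, -1.3)

The brown cone started near (8.0, 6.8) and ended near (8.8, 5.5).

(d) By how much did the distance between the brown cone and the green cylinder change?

-0.6

Before: roughly 2.5 units apart; after: 1.9. That's 0.6 units closer together.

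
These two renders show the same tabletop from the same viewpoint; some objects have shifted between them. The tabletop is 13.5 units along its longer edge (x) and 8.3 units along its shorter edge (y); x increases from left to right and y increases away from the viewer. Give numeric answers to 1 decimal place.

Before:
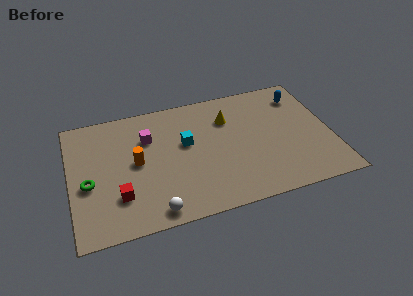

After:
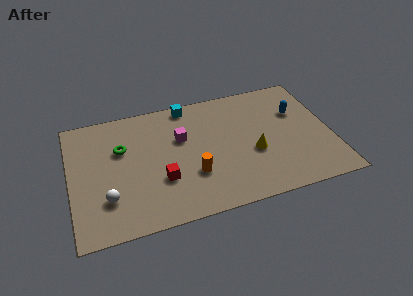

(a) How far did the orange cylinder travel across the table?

3.2

The orange cylinder moved from about (3.4, 4.3) to (6.2, 2.7), a distance of √(2.8² + 1.6²) ≈ 3.2.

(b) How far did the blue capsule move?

1.1

The blue capsule was near (12.2, 6.6) before and (11.9, 5.5) after, so it travelled √(0.3² + 1.1²) ≈ 1.1 units.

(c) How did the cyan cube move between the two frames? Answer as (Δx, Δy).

(0.3, 2.6)

The cyan cube was at about (6.0, 4.9) and moved to about (6.3, 7.5).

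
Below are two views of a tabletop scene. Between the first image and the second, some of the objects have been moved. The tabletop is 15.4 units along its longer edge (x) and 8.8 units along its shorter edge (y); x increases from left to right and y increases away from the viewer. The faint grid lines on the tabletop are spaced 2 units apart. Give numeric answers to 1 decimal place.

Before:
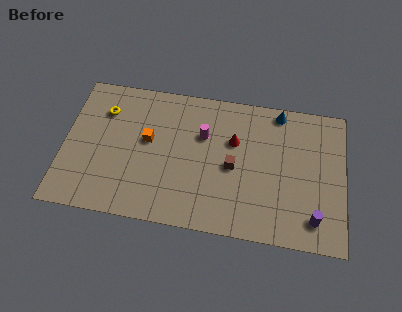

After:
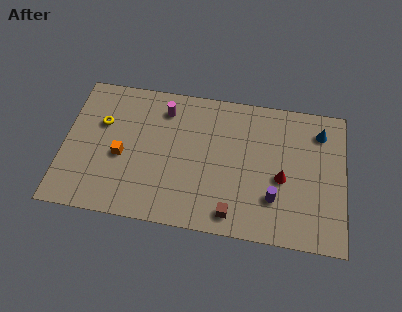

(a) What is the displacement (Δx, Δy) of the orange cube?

(-1.4, -1.2)

From the two frames, the orange cube sits at roughly (4.6, 5.0) before and (3.2, 3.8) after.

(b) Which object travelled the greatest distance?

the red cone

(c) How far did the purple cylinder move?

2.4

The purple cylinder was near (13.8, 1.6) before and (11.6, 2.5) after, so it travelled √(2.2² + 0.9²) ≈ 2.4 units.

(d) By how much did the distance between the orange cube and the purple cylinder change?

-1.3

The distance was about 9.8 in the first image and 8.5 in the second, so they moved 1.3 units closer together.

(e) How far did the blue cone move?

2.5

The blue cone was near (11.7, 7.9) before and (14.0, 7.0) after, so it travelled √(2.3² + 0.9²) ≈ 2.5 units.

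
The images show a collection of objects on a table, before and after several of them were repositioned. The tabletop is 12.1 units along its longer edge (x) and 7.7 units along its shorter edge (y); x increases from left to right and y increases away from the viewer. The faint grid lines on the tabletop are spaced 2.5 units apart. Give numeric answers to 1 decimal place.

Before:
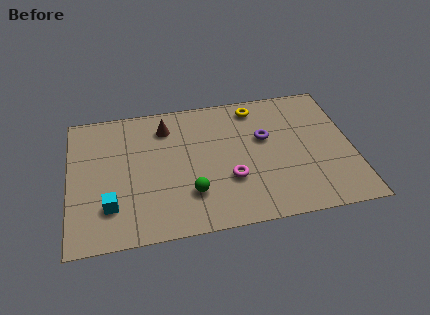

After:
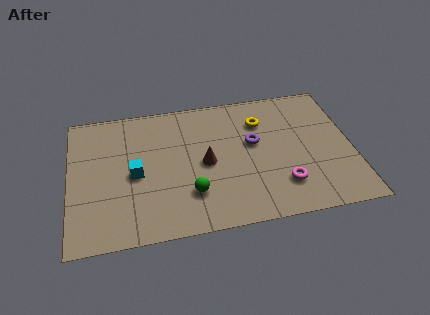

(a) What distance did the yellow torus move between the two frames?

0.9

From (8.1, 6.6) to (8.3, 5.7), the yellow torus covered √(0.2² + 0.9²) ≈ 0.9 units.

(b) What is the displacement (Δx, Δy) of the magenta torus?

(2.2, -0.7)

The magenta torus started near (6.8, 2.6) and ended near (9.0, 1.9).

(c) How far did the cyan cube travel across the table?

1.9

The cyan cube moved from about (1.7, 2.0) to (2.8, 3.6), a distance of √(1.1² + 1.6²) ≈ 1.9.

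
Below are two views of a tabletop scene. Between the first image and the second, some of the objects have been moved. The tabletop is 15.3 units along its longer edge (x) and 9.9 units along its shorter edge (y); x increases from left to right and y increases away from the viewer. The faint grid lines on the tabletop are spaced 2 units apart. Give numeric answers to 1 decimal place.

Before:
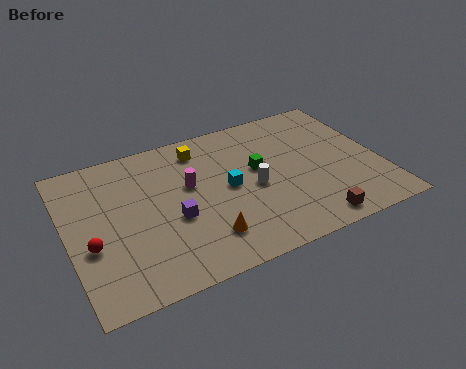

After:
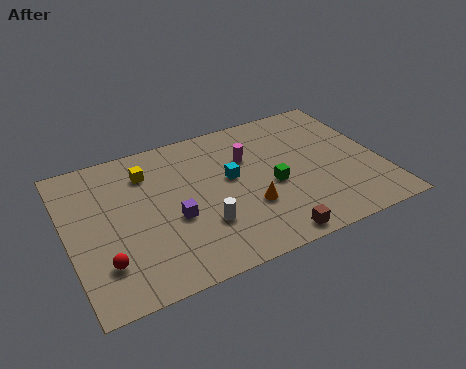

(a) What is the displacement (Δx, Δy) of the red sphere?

(0.5, -1.3)

The red sphere started near (1.0, 3.8) and ended near (1.5, 2.5).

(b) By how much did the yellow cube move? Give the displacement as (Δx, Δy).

(-2.7, -0.6)

From the two frames, the yellow cube sits at roughly (6.8, 8.2) before and (4.1, 7.6) after.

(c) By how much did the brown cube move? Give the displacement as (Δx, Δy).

(-2.1, -0.2)

The brown cube was at about (11.4, 1.1) and moved to about (9.3, 0.9).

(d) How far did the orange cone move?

2.5

The orange cone moved from about (6.3, 2.2) to (8.6, 3.3), a distance of √(2.3² + 1.1²) ≈ 2.5.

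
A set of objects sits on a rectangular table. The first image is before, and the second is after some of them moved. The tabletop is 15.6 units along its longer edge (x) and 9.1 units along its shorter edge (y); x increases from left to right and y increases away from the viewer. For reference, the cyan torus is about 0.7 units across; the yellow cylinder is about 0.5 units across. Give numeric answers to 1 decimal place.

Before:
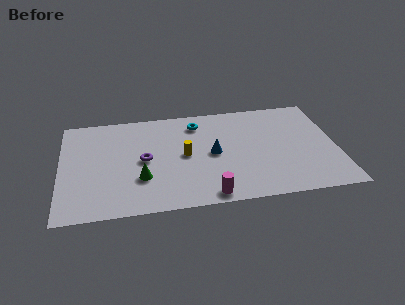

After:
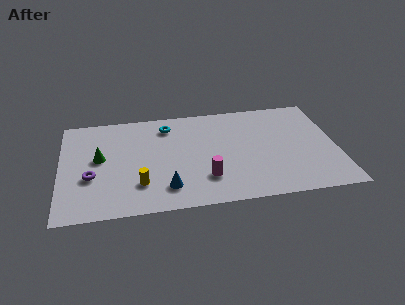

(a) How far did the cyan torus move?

1.7

The cyan torus moved from about (7.8, 7.4) to (6.1, 7.4), a distance of √(1.7² + 0.0²) ≈ 1.7.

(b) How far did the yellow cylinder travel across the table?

3.4

The yellow cylinder was near (7.0, 4.6) before and (4.4, 2.4) after, so it travelled √(2.6² + 2.2²) ≈ 3.4 units.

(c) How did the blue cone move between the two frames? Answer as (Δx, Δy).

(-2.7, -2.6)

From the two frames, the blue cone sits at roughly (8.6, 4.5) before and (5.9, 1.9) after.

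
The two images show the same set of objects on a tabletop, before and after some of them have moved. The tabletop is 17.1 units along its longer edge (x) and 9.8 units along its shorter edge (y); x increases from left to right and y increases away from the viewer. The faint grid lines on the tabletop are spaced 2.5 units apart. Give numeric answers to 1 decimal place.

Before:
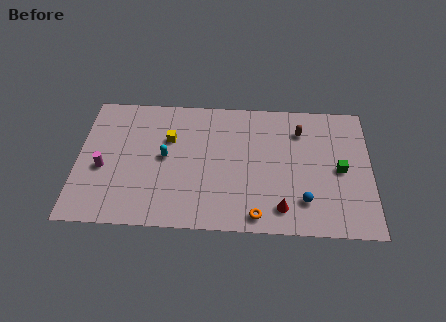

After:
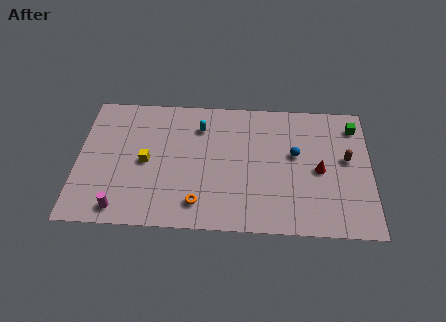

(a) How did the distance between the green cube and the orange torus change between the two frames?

+5.0

The distance was about 6.0 in the first image and 11.0 in the second, so they moved 5.0 units further apart.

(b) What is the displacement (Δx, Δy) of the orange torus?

(-3.4, 0.7)

The orange torus started near (10.5, 1.1) and ended near (7.1, 1.8).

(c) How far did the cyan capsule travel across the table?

3.1

From (5.1, 5.1) to (7.1, 7.5), the cyan capsule covered √(2.0² + 2.4²) ≈ 3.1 units.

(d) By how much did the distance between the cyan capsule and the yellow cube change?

+2.8

They were about 1.4 units apart before and 4.2 after — 2.8 units further apart.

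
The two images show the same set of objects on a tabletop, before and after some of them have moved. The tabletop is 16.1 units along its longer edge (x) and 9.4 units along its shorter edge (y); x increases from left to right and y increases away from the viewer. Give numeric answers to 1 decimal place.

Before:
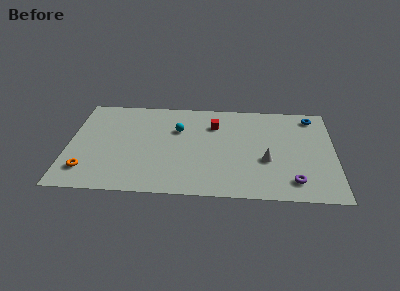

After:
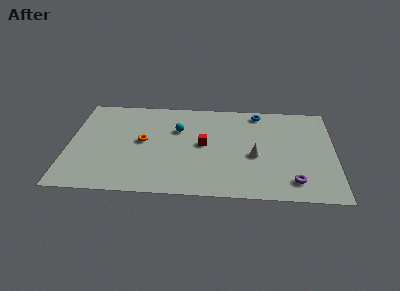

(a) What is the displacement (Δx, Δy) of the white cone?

(-0.7, 0.4)

The white cone started near (12.0, 3.6) and ended near (11.3, 4.0).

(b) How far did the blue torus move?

3.3

From (14.8, 8.1) to (11.5, 8.3), the blue torus covered √(3.3² + 0.2²) ≈ 3.3 units.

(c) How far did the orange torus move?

4.5

The orange torus was near (1.2, 2.0) before and (4.5, 5.0) after, so it travelled √(3.3² + 3.0²) ≈ 4.5 units.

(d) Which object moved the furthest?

the orange torus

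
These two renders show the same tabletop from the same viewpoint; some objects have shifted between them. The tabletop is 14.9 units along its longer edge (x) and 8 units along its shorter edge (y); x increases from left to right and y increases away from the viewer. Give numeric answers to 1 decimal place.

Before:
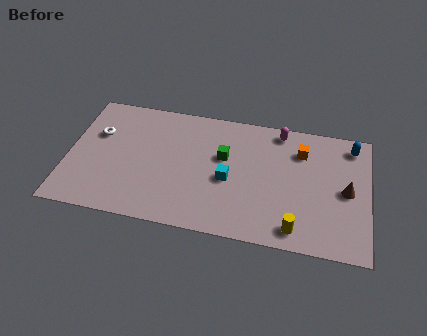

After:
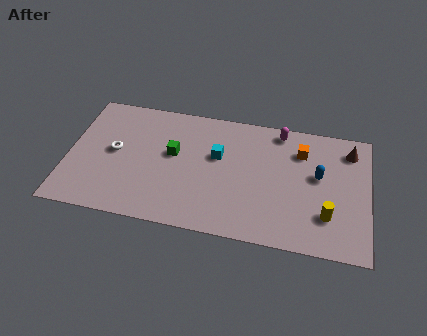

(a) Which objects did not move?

the magenta capsule and the orange cube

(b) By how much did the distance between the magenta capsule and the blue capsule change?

-0.4

Before: roughly 3.6 units apart; after: 3.2. That's 0.4 units closer together.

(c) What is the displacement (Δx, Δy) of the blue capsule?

(-1.6, -2.2)

The blue capsule was at about (14.0, 6.8) and moved to about (12.4, 4.6).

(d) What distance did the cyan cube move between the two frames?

1.5

From (8.0, 3.5) to (7.4, 4.9), the cyan cube covered √(0.6² + 1.4²) ≈ 1.5 units.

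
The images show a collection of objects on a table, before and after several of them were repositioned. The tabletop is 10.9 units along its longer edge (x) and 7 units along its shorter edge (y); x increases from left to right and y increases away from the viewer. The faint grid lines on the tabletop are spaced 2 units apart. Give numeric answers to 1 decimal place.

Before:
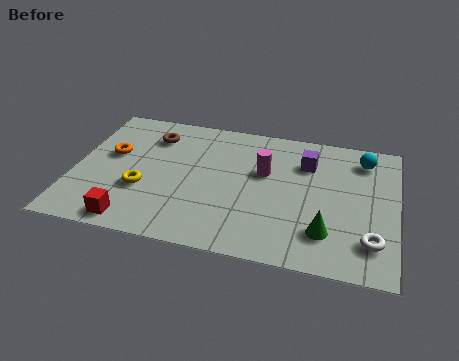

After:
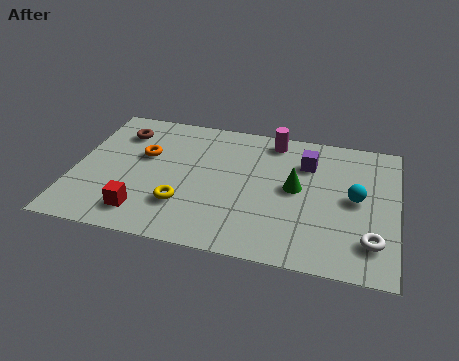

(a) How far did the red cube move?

0.6

The red cube moved from about (2.2, 0.8) to (2.5, 1.3), a distance of √(0.3² + 0.5²) ≈ 0.6.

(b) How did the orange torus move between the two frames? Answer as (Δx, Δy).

(1.1, 0.2)

The orange torus started near (1.2, 4.1) and ended near (2.3, 4.3).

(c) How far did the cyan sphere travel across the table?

2.1

From (9.7, 5.7) to (9.5, 3.6), the cyan sphere covered √(0.2² + 2.1²) ≈ 2.1 units.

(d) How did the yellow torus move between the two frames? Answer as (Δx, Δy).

(1.4, -0.5)

The yellow torus was at about (2.4, 2.5) and moved to about (3.8, 2.0).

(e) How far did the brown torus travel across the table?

1.1

The brown torus was near (2.5, 5.4) before and (1.4, 5.4) after, so it travelled √(1.1² + 0.0²) ≈ 1.1 units.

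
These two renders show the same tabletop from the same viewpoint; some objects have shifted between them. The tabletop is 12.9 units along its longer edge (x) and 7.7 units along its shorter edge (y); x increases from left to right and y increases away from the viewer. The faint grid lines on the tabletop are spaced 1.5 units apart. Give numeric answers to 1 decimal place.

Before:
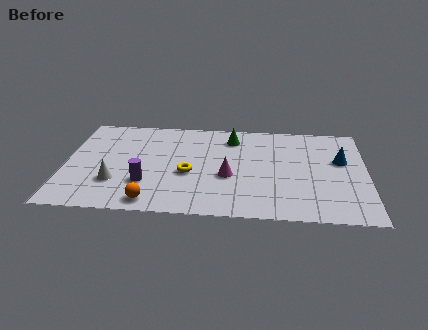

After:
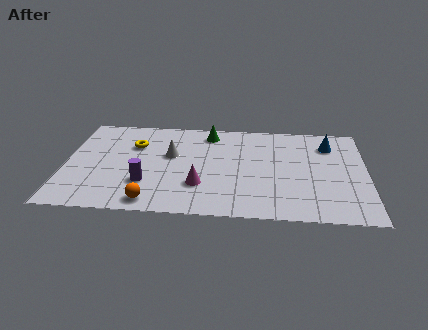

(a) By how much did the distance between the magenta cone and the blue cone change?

+1.5

Before: roughly 5.1 units apart; after: 6.6. That's 1.5 units further apart.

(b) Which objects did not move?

the purple cylinder and the orange sphere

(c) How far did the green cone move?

1.0

The green cone moved from about (7.1, 6.2) to (6.1, 6.5), a distance of √(1.0² + 0.3²) ≈ 1.0.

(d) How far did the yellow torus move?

3.2

The yellow torus moved from about (5.3, 3.2) to (2.9, 5.3), a distance of √(2.4² + 2.1²) ≈ 3.2.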